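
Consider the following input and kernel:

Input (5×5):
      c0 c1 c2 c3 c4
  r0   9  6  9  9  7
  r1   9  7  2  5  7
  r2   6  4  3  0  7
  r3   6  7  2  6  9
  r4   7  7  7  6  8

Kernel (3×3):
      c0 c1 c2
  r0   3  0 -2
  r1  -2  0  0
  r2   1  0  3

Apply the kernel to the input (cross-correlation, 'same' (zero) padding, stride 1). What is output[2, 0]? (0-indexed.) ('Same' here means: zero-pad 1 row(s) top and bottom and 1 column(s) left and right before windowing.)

The receptive field on the zero-padded input at this output position is [0 9 7 / 0 6 4 / 0 6 7]. Elementwise product with the kernel and sum: 0·3 + 7·-2 + 0·-2 + 0·1 + 7·3.

7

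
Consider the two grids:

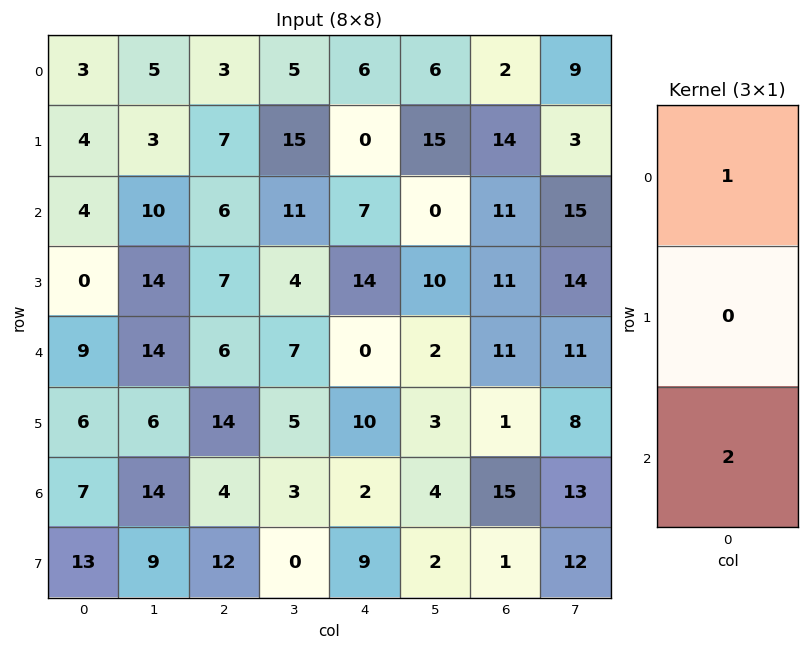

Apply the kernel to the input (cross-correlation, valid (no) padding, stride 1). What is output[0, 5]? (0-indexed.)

6

The receptive field on the input at this output position is [6 / 15 / 0]. Elementwise product with the kernel and sum: 6·1 + 0·2.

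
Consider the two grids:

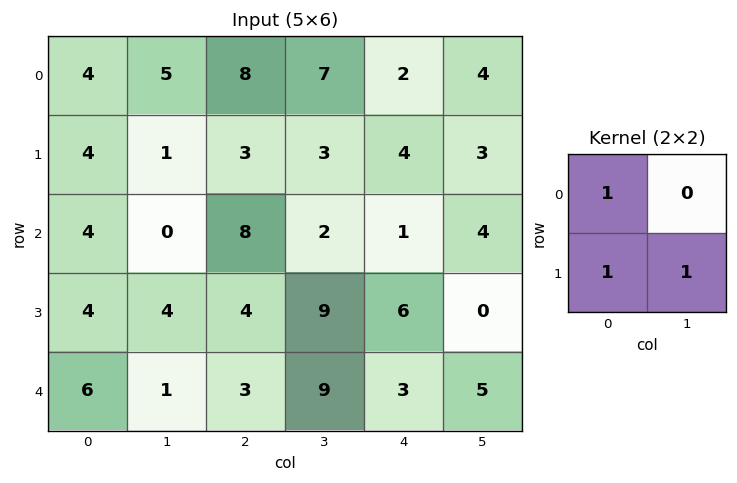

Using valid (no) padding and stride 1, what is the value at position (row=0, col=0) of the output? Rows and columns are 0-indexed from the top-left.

9

The receptive field on the input at this output position is [4 5 / 4 1]. Elementwise product with the kernel and sum: 4·1 + 4·1 + 1·1.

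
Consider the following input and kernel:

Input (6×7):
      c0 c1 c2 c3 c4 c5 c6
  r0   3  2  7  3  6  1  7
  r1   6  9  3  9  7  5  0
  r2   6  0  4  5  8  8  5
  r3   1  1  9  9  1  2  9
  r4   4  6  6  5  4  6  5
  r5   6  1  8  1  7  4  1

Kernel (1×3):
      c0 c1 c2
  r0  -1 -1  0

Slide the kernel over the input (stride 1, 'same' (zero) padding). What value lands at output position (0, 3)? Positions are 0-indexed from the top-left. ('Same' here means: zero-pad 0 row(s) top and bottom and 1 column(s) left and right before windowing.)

-10

The receptive field on the zero-padded input at this output position is [7 3 6]. Elementwise product with the kernel and sum: 7·-1 + 3·-1.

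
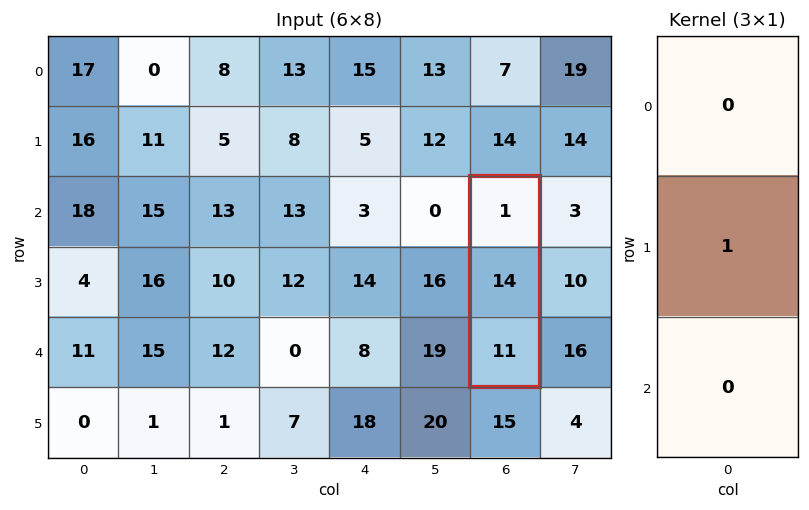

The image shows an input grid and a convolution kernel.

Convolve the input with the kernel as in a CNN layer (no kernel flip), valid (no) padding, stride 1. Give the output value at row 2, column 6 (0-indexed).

14

The receptive field on the input at this output position is [1 / 14 / 11]. Elementwise product with the kernel and sum: 14·1.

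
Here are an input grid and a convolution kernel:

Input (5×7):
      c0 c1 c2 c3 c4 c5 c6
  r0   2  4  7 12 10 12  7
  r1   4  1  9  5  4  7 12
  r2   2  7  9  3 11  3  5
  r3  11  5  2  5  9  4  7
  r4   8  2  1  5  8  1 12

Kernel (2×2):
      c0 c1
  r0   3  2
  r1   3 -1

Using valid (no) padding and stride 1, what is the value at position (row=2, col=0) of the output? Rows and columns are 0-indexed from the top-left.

The receptive field on the input at this output position is [2 7 / 11 5]. Elementwise product with the kernel and sum: 2·3 + 7·2 + 11·3 + 5·-1.

48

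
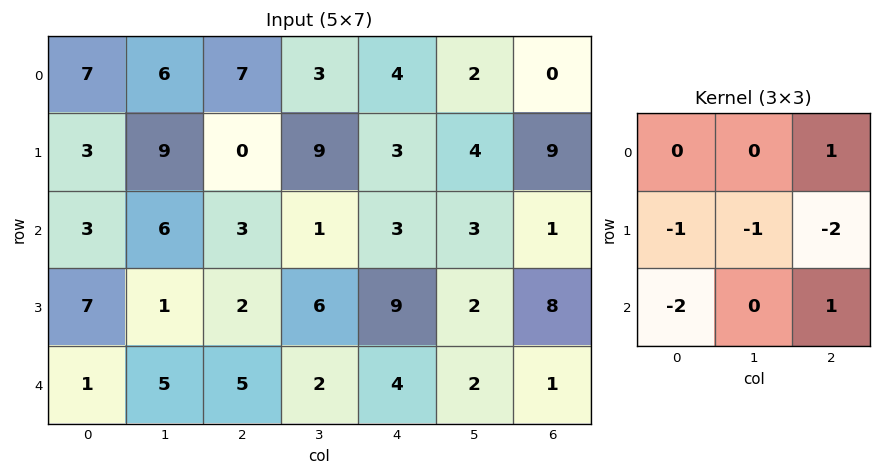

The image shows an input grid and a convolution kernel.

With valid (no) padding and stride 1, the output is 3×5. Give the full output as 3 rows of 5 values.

Output[0,0]: The receptive field on the input at this output position is [7 6 7 / 3 9 0 / 3 6 3]. Elementwise product with the kernel and sum: 7·1 + 3·-1 + 9·-1 + 0·-2 + 3·-2 + 3·1.
Output[0,1]: The receptive field on the input at this output position is [6 7 3 / 9 0 9 / 6 3 1]. Elementwise product with the kernel and sum: 3·1 + 9·-1 + 0·-1 + 9·-2 + 6·-2 + 1·1.

-8 -35 -14 -17 -30
-27 2 -2 -16 -9
-6 -22 -29 -18 -33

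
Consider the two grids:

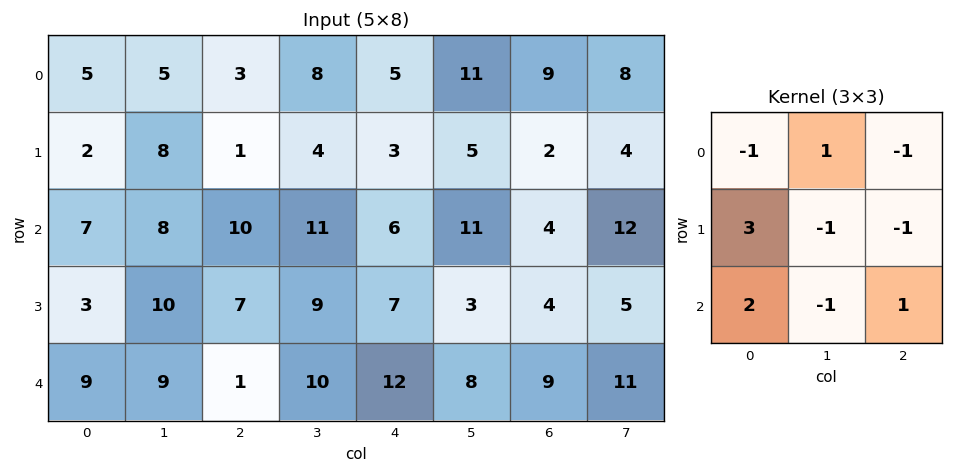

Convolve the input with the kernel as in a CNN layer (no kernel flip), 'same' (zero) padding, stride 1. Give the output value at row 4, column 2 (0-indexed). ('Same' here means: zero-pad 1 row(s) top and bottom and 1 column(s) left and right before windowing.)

4

The receptive field on the zero-padded input at this output position is [10 7 9 / 9 1 10 / 0 0 0]. Elementwise product with the kernel and sum: 10·-1 + 7·1 + 9·-1 + 9·3 + 1·-1 + 10·-1 + 0·2 + 0·-1 + 0·1.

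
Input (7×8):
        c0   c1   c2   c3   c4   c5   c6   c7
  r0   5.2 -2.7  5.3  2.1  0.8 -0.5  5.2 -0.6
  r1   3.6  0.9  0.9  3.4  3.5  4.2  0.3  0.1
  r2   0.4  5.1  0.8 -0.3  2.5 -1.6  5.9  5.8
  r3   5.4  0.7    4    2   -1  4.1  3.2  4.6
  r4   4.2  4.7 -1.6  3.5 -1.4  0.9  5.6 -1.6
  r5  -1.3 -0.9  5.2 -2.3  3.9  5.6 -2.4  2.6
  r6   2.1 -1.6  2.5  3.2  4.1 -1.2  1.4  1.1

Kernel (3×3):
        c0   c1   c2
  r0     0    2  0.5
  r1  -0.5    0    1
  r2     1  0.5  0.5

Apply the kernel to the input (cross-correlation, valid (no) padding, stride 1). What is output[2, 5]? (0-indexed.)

The receptive field on the input at this output position is [-1.6 5.9 5.8 / 4.1 3.2 4.6 / 0.9 5.6 -1.6]. Elementwise product with the kernel and sum: 5.9·2 + 5.8·0.5 + 4.1·-0.5 + 4.6·1 + 0.9·1 + 5.6·0.5 + -1.6·0.5.

20.15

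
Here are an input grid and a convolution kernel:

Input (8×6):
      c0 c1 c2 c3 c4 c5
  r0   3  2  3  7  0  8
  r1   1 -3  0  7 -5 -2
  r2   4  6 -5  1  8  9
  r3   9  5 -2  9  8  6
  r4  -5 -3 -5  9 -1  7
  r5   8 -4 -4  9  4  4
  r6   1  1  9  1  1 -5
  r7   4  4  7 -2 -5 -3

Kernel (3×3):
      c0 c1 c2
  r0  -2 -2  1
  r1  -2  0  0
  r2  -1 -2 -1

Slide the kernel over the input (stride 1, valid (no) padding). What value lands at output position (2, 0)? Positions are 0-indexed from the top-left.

-27

The receptive field on the input at this output position is [4 6 -5 / 9 5 -2 / -5 -3 -5]. Elementwise product with the kernel and sum: 4·-2 + 6·-2 + -5·1 + 9·-2 + -5·-1 + -3·-2 + -5·-1.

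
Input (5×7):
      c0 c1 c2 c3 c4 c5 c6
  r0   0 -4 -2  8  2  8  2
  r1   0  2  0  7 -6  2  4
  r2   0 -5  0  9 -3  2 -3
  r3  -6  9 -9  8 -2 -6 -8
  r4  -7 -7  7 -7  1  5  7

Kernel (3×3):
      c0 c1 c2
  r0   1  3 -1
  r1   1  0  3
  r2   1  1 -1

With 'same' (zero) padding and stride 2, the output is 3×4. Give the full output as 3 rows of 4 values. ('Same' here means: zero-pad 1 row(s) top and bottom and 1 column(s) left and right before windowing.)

-14 15 31 14
-32 9 14 2
-48 -54 16 -25

Output[0,0]: The receptive field on the zero-padded input at this output position is [0 0 0 / 0 0 -4 / 0 0 2]. Elementwise product with the kernel and sum: 0·1 + 0·3 + 0·-1 + 0·1 + -4·3 + 0·1 + 0·1 + 2·-1.
Output[0,1]: The receptive field on the zero-padded input at this output position is [0 0 0 / -4 -2 8 / 2 0 7]. Elementwise product with the kernel and sum: 0·1 + 0·3 + 0·-1 + -4·1 + 8·3 + 2·1 + 0·1 + 7·-1.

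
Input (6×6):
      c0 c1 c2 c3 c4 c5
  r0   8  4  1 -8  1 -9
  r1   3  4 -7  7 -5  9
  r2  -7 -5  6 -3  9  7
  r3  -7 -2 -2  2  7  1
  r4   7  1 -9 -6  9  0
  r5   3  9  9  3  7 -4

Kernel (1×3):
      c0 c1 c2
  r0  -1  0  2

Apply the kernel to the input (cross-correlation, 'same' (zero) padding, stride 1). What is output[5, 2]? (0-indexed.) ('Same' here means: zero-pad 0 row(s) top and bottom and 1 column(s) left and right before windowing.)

The receptive field on the zero-padded input at this output position is [9 9 3]. Elementwise product with the kernel and sum: 9·-1 + 3·2.

-3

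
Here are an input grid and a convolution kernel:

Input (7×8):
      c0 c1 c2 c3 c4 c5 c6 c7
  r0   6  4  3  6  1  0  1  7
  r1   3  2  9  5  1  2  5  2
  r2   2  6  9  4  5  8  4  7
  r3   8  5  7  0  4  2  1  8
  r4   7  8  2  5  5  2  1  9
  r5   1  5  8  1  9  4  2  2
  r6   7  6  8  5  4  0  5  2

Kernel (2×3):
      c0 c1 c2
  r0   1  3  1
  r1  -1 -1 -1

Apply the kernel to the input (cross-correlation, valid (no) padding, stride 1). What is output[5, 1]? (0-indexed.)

The receptive field on the input at this output position is [5 8 1 / 6 8 5]. Elementwise product with the kernel and sum: 5·1 + 8·3 + 1·1 + 6·-1 + 8·-1 + 5·-1.

11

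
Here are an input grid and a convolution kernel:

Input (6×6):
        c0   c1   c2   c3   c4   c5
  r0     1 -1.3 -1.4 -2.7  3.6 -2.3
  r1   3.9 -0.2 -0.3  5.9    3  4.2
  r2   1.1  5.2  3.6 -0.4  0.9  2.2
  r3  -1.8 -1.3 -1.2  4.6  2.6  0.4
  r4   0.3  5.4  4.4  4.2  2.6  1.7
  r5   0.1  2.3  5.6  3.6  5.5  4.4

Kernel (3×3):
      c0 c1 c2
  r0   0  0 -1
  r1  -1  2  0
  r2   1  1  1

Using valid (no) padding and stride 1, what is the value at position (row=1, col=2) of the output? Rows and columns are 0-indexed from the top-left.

-1.4

The receptive field on the input at this output position is [-0.3 5.9 3 / 3.6 -0.4 0.9 / -1.2 4.6 2.6]. Elementwise product with the kernel and sum: 3·-1 + 3.6·-1 + -0.4·2 + -1.2·1 + 4.6·1 + 2.6·1.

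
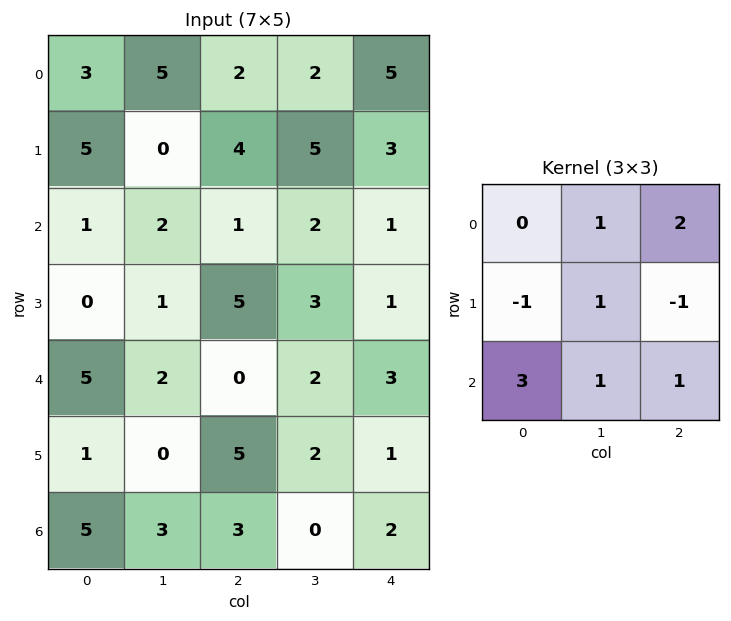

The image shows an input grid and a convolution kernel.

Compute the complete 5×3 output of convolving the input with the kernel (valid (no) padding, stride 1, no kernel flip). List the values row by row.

Output[0,0]: The receptive field on the input at this output position is [3 5 2 / 5 0 4 / 1 2 1]. Elementwise product with the kernel and sum: 5·1 + 2·2 + 5·-1 + 0·1 + 4·-1 + 1·3 + 2·1 + 1·1.

6 14 16
14 22 30
17 14 6
16 14 22
17 19 15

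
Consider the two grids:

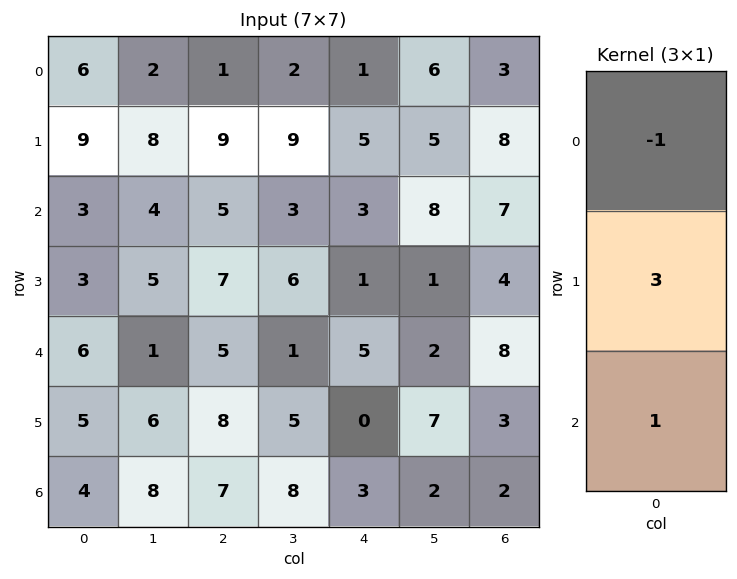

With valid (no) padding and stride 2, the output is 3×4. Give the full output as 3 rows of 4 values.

Output[0,0]: The receptive field on the input at this output position is [6 / 9 / 3]. Elementwise product with the kernel and sum: 6·-1 + 9·3 + 3·1.
Output[0,1]: The receptive field on the input at this output position is [1 / 9 / 5]. Elementwise product with the kernel and sum: 1·-1 + 9·3 + 5·1.

24 31 17 28
12 21 5 13
13 26 -2 3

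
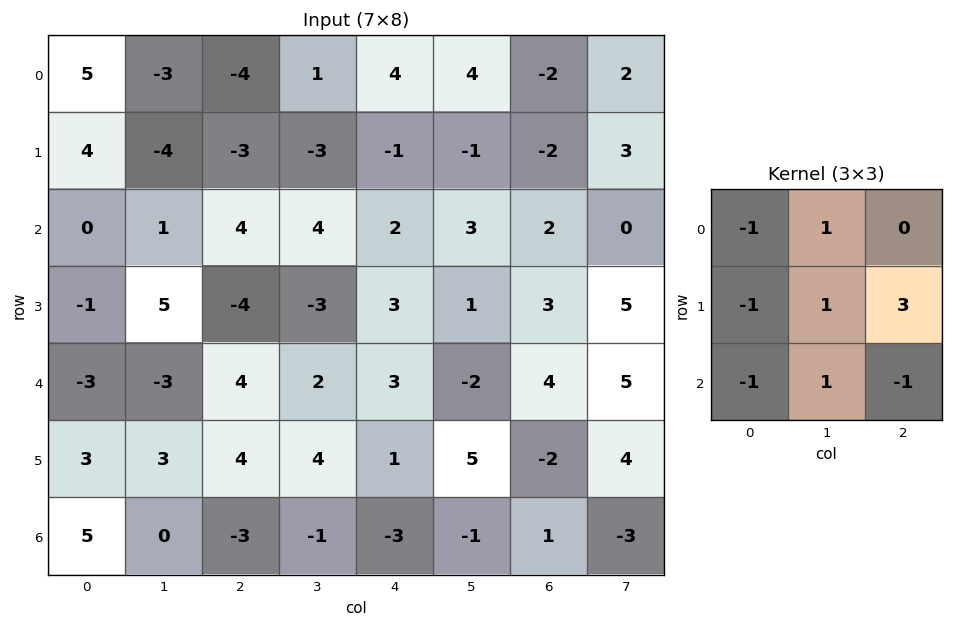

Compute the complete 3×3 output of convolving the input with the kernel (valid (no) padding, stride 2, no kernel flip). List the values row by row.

Output[0,0]: The receptive field on the input at this output position is [5 -3 -4 / 4 -4 -3 / 0 1 4]. Elementwise product with the kernel and sum: 5·-1 + -3·1 + 4·-1 + -4·1 + -3·3 + 0·-1 + 1·1 + 4·-1.
Output[0,1]: The receptive field on the input at this output position is [-4 1 4 / -3 -3 -1 / 4 4 2]. Elementwise product with the kernel and sum: -4·-1 + 1·1 + -3·-1 + -3·1 + -1·3 + 4·-1 + 4·1 + 2·-1.

-28 0 -7
-9 5 -1
10 6 -6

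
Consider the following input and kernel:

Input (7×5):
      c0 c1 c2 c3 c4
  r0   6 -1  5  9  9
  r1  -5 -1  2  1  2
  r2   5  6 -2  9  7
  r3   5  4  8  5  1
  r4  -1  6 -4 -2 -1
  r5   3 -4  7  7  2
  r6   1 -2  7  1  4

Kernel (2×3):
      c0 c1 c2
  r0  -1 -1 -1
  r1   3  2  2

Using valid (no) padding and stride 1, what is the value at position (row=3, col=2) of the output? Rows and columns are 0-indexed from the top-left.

The receptive field on the input at this output position is [8 5 1 / -4 -2 -1]. Elementwise product with the kernel and sum: 8·-1 + 5·-1 + 1·-1 + -4·3 + -2·2 + -1·2.

-32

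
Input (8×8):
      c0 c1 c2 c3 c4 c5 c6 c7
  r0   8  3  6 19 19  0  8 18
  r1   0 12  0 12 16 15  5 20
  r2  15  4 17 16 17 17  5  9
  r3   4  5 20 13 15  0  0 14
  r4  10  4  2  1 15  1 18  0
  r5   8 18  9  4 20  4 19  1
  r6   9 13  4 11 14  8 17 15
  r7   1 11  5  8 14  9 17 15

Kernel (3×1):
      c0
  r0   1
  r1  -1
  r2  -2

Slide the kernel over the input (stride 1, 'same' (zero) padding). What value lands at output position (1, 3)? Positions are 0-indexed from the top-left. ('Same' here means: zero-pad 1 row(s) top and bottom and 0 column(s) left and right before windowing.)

The receptive field on the zero-padded input at this output position is [19 / 12 / 16]. Elementwise product with the kernel and sum: 19·1 + 12·-1 + 16·-2.

-25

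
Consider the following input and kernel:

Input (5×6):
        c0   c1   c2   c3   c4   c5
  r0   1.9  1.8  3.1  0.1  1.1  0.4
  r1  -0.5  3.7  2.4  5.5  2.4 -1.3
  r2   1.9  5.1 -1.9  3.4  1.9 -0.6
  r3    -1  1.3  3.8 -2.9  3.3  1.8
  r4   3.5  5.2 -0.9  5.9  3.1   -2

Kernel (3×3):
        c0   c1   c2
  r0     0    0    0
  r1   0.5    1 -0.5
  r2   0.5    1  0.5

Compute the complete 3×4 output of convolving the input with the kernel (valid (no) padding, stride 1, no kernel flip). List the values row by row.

7.35 3.85 8.9 9.1
9.7 1.95 2.15 6.65
5.4 10.55 4.35 6

Output[0,0]: The receptive field on the input at this output position is [1.9 1.8 3.1 / -0.5 3.7 2.4 / 1.9 5.1 -1.9]. Elementwise product with the kernel and sum: -0.5·0.5 + 3.7·1 + 2.4·-0.5 + 1.9·0.5 + 5.1·1 + -1.9·0.5.
Output[0,1]: The receptive field on the input at this output position is [1.8 3.1 0.1 / 3.7 2.4 5.5 / 5.1 -1.9 3.4]. Elementwise product with the kernel and sum: 3.7·0.5 + 2.4·1 + 5.5·-0.5 + 5.1·0.5 + -1.9·1 + 3.4·0.5.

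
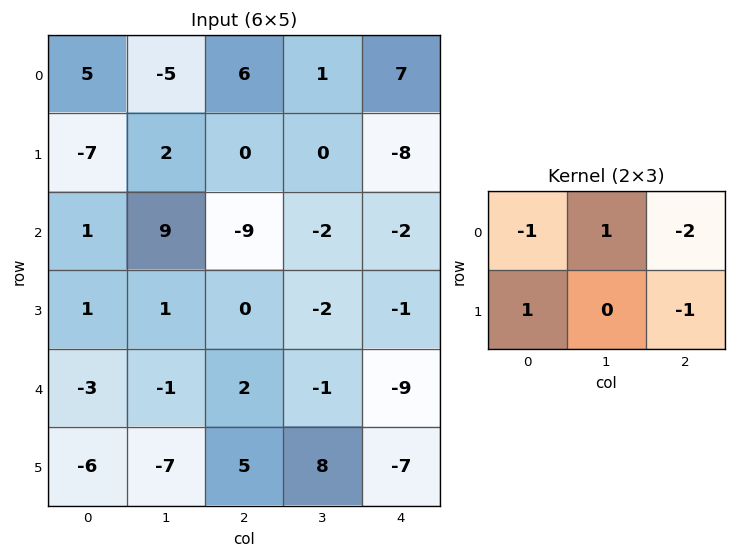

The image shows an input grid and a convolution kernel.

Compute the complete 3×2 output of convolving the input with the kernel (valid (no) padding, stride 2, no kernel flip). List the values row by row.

-29 -11
27 12
-13 27

Output[0,0]: The receptive field on the input at this output position is [5 -5 6 / -7 2 0]. Elementwise product with the kernel and sum: 5·-1 + -5·1 + 6·-2 + -7·1 + 0·-1.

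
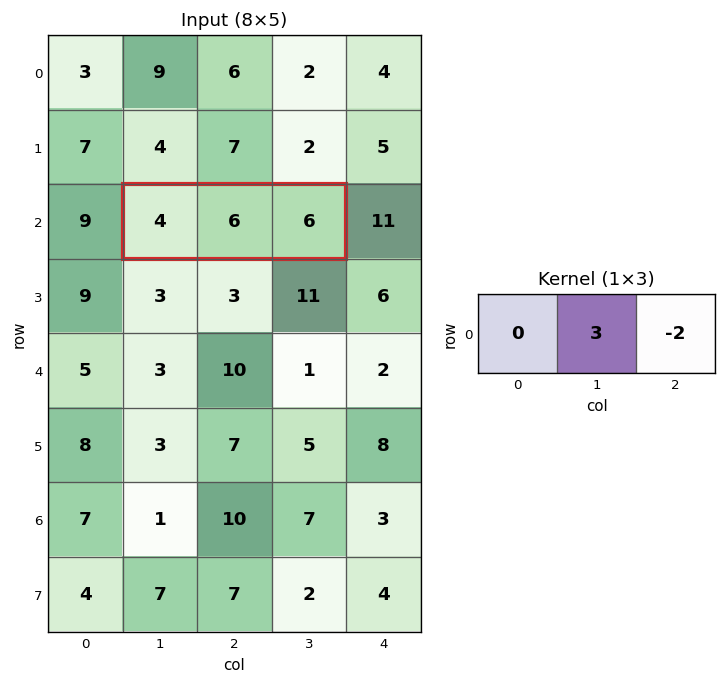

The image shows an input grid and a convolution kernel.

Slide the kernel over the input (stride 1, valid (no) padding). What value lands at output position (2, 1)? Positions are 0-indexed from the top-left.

The receptive field on the input at this output position is [4 6 6]. Elementwise product with the kernel and sum: 6·3 + 6·-2.

6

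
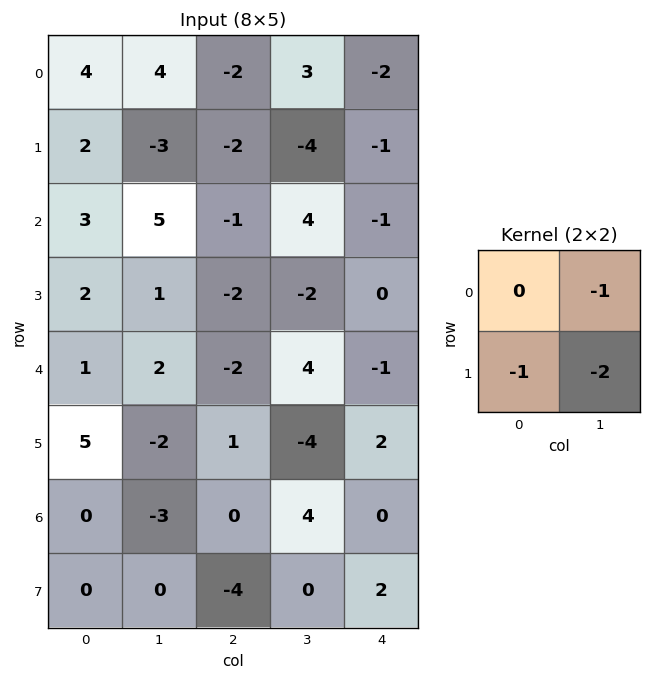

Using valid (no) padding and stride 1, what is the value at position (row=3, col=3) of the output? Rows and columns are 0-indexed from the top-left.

The receptive field on the input at this output position is [-2 0 / 4 -1]. Elementwise product with the kernel and sum: 0·-1 + 4·-1 + -1·-2.

-2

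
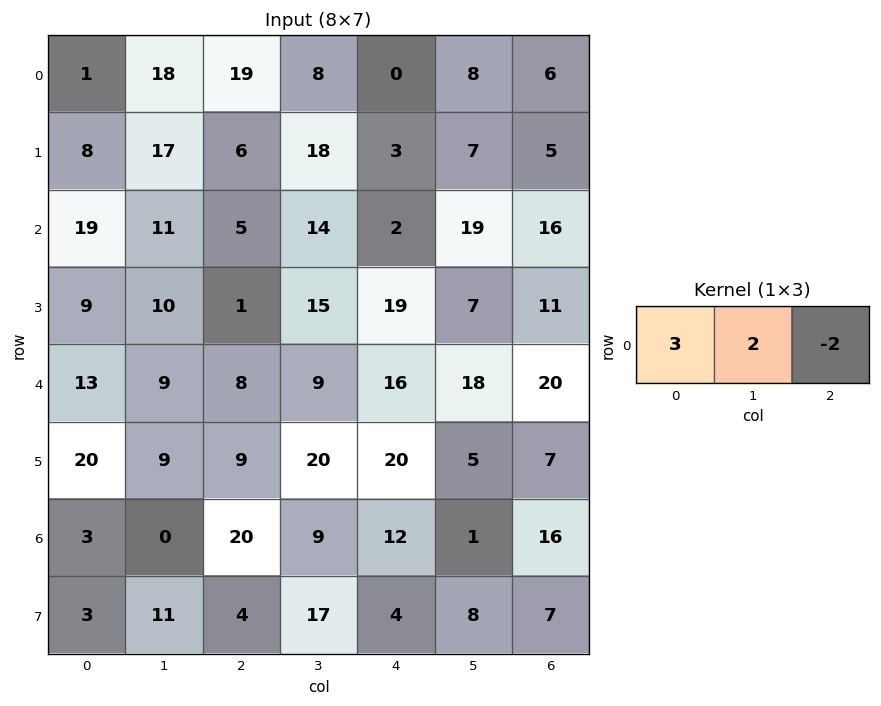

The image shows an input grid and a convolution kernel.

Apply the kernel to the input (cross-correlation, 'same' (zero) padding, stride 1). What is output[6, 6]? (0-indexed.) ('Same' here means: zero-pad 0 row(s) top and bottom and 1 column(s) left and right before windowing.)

The receptive field on the zero-padded input at this output position is [1 16 0]. Elementwise product with the kernel and sum: 1·3 + 16·2 + 0·-2.

35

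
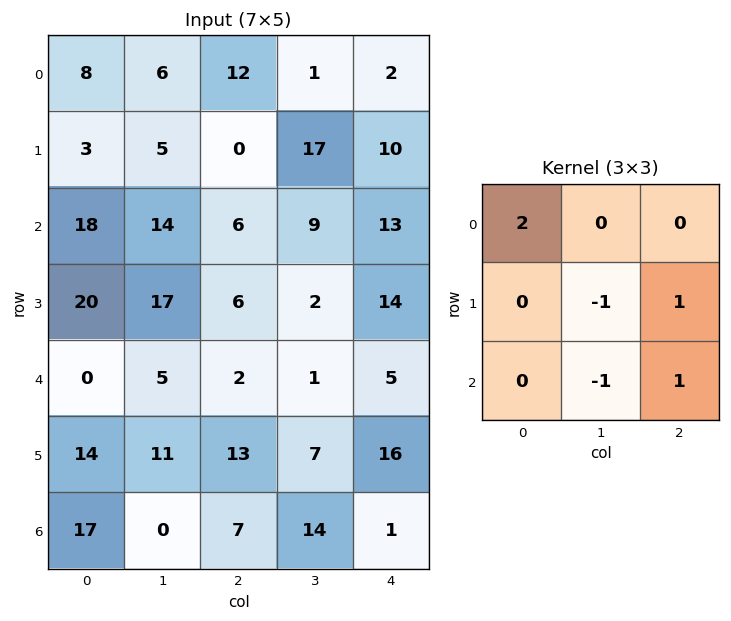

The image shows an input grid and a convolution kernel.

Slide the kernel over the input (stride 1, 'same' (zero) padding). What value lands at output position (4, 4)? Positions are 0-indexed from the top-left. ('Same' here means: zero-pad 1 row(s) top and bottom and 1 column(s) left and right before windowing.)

-17

The receptive field on the zero-padded input at this output position is [2 14 0 / 1 5 0 / 7 16 0]. Elementwise product with the kernel and sum: 2·2 + 5·-1 + 0·1 + 16·-1 + 0·1.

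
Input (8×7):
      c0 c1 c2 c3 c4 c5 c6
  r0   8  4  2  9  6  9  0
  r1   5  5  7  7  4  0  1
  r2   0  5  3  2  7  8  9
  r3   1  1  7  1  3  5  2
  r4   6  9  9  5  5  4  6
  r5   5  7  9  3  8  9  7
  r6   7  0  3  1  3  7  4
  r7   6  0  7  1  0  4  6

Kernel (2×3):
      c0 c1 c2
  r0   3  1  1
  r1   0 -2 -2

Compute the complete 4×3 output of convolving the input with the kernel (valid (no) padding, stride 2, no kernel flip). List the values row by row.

Output[0,0]: The receptive field on the input at this output position is [8 4 2 / 5 5 7]. Elementwise product with the kernel and sum: 8·3 + 4·1 + 2·1 + 5·-2 + 7·-2.

6 -1 25
-8 10 24
4 15 -7
10 11 0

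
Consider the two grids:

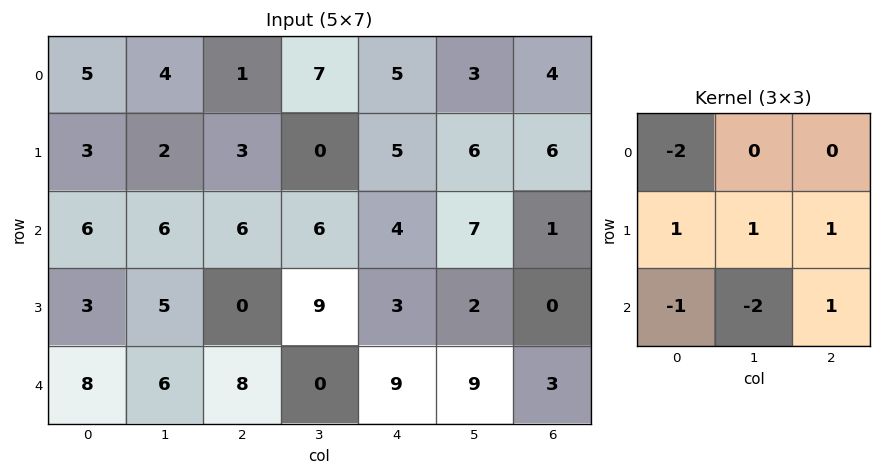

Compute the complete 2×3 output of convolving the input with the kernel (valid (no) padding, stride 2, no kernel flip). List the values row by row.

-14 -8 -10
-16 1 -27

Output[0,0]: The receptive field on the input at this output position is [5 4 1 / 3 2 3 / 6 6 6]. Elementwise product with the kernel and sum: 5·-2 + 3·1 + 2·1 + 3·1 + 6·-1 + 6·-2 + 6·1.
Output[0,1]: The receptive field on the input at this output position is [1 7 5 / 3 0 5 / 6 6 4]. Elementwise product with the kernel and sum: 1·-2 + 3·1 + 0·1 + 5·1 + 6·-1 + 6·-2 + 4·1.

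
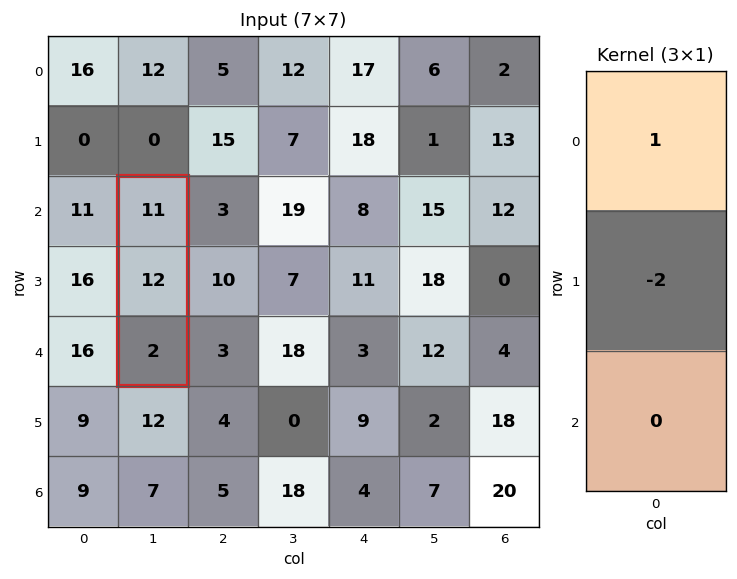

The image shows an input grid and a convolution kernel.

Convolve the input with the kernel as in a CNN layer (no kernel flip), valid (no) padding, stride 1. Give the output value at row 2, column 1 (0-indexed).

The receptive field on the input at this output position is [11 / 12 / 2]. Elementwise product with the kernel and sum: 11·1 + 12·-2.

-13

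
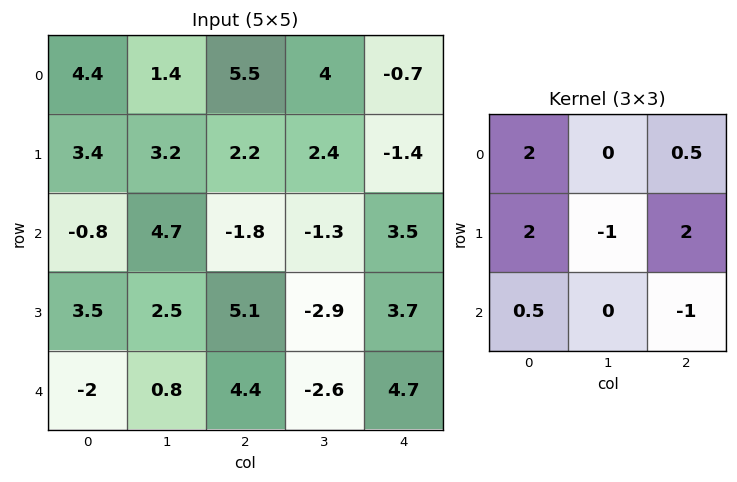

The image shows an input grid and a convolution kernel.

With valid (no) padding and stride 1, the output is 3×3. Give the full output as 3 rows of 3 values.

Output[0,0]: The receptive field on the input at this output position is [4.4 1.4 5.5 / 3.4 3.2 2.2 / -0.8 4.7 -1.8]. Elementwise product with the kernel and sum: 4.4·2 + 5.5·0.5 + 3.4·2 + 3.2·-1 + 2.2·2 + -0.8·0.5 + -1.8·-1.
Output[0,1]: The receptive field on the input at this output position is [1.4 5.5 4 / 3.2 2.2 2.4 / 4.7 -1.8 -1.3]. Elementwise product with the kernel and sum: 1.4·2 + 4·0.5 + 3.2·2 + 2.2·-1 + 2.4·2 + 4.7·0.5 + -1.3·-1.

20.95 17.45 5.45
-5.35 20.35 7.25
6.8 5.85 16.15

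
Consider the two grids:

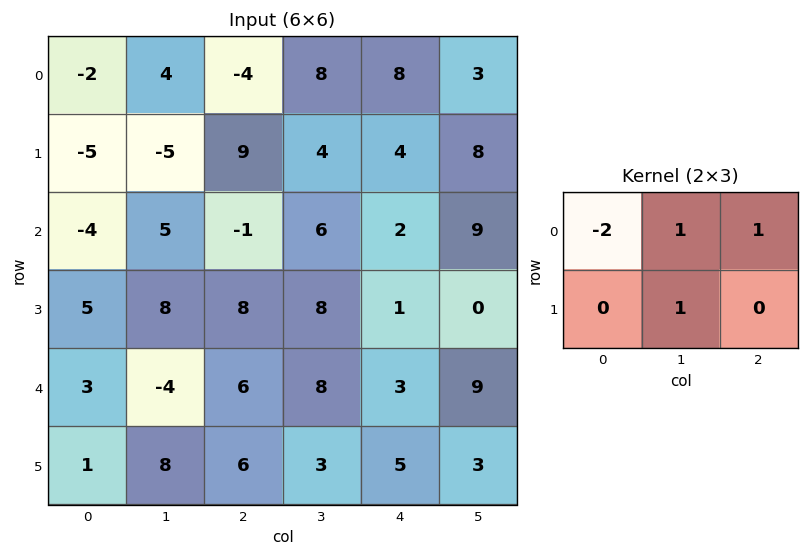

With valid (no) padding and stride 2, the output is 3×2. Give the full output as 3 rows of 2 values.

-1 28
20 18
4 2

Output[0,0]: The receptive field on the input at this output position is [-2 4 -4 / -5 -5 9]. Elementwise product with the kernel and sum: -2·-2 + 4·1 + -4·1 + -5·1.
Output[0,1]: The receptive field on the input at this output position is [-4 8 8 / 9 4 4]. Elementwise product with the kernel and sum: -4·-2 + 8·1 + 8·1 + 4·1.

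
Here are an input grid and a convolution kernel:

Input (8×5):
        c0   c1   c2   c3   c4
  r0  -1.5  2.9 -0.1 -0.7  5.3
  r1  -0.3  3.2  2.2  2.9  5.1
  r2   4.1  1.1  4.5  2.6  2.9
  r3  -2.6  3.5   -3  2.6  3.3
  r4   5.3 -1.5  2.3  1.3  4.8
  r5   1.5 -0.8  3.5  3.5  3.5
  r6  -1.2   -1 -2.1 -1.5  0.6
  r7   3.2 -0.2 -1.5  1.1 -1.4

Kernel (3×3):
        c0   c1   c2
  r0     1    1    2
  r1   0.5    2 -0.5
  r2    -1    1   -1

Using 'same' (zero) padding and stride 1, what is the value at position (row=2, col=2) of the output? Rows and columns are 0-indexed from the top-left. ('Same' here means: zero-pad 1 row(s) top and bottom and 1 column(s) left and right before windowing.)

10.35

The receptive field on the zero-padded input at this output position is [3.2 2.2 2.9 / 1.1 4.5 2.6 / 3.5 -3 2.6]. Elementwise product with the kernel and sum: 3.2·1 + 2.2·1 + 2.9·2 + 1.1·0.5 + 4.5·2 + 2.6·-0.5 + 3.5·-1 + -3·1 + 2.6·-1.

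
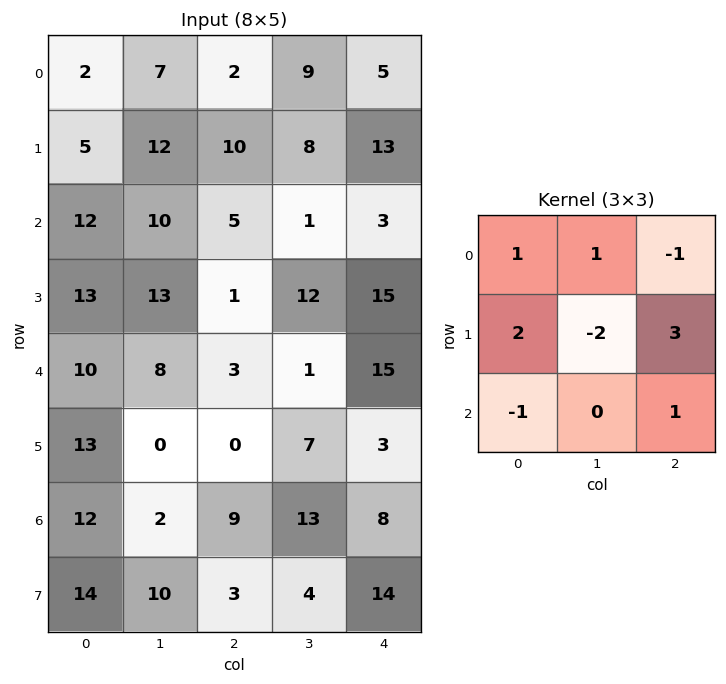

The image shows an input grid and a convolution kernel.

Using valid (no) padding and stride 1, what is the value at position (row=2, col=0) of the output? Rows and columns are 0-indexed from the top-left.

The receptive field on the input at this output position is [12 10 5 / 13 13 1 / 10 8 3]. Elementwise product with the kernel and sum: 12·1 + 10·1 + 5·-1 + 13·2 + 13·-2 + 1·3 + 10·-1 + 3·1.

13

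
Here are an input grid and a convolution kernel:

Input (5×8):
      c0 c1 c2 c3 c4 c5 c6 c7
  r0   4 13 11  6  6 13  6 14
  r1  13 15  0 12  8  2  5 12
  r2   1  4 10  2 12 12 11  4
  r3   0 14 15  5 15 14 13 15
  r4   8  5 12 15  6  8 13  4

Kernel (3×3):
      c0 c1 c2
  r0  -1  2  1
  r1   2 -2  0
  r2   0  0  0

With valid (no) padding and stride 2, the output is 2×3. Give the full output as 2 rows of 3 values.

Output[0,0]: The receptive field on the input at this output position is [4 13 11 / 13 15 0 / 1 4 10]. Elementwise product with the kernel and sum: 4·-1 + 13·2 + 11·1 + 13·2 + 15·-2.

29 -17 38
-11 26 25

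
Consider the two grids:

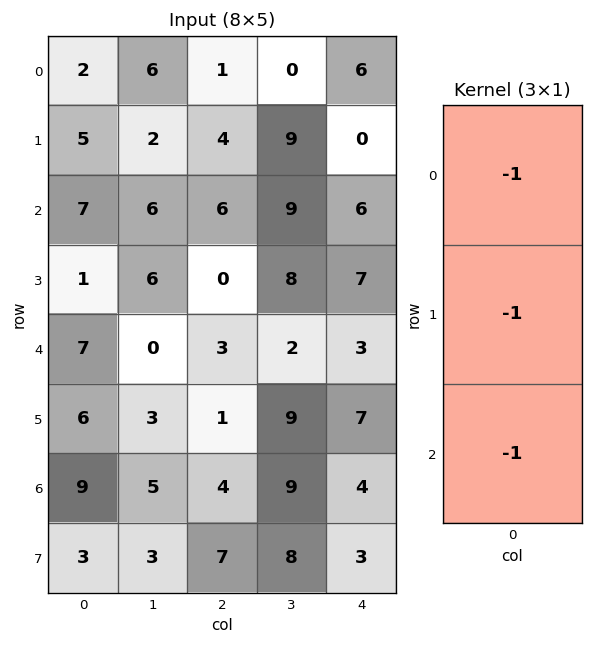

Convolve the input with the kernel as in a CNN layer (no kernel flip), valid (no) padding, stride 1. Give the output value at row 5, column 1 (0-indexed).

The receptive field on the input at this output position is [3 / 5 / 3]. Elementwise product with the kernel and sum: 3·-1 + 5·-1 + 3·-1.

-11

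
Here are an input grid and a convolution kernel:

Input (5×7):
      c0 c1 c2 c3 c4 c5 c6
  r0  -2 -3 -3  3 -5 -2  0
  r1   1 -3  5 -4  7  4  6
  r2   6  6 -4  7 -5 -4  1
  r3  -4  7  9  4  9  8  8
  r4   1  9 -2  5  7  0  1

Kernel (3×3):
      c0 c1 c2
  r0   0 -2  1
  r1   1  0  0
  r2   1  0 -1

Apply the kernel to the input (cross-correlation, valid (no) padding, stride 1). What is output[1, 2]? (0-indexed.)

The receptive field on the input at this output position is [5 -4 7 / -4 7 -5 / 9 4 9]. Elementwise product with the kernel and sum: -4·-2 + 7·1 + -4·1 + 9·1 + 9·-1.

11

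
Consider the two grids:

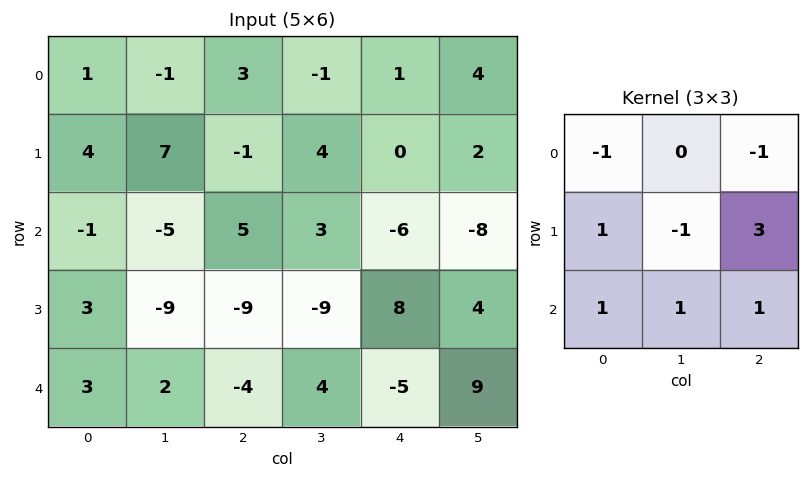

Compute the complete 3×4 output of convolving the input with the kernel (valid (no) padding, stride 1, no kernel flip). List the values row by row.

-11 25 -7 -4
1 -39 -25 -18
-18 -23 20 8

Output[0,0]: The receptive field on the input at this output position is [1 -1 3 / 4 7 -1 / -1 -5 5]. Elementwise product with the kernel and sum: 1·-1 + 3·-1 + 4·1 + 7·-1 + -1·3 + -1·1 + -5·1 + 5·1.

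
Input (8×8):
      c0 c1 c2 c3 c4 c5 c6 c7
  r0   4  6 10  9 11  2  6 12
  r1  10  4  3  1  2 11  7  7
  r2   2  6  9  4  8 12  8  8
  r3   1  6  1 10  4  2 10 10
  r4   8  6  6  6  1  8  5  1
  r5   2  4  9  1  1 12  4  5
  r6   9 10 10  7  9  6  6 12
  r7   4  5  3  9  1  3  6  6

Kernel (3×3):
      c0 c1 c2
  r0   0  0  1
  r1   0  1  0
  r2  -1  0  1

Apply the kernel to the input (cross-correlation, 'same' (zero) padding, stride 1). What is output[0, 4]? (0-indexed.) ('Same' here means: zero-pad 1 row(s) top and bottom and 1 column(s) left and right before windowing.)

21

The receptive field on the zero-padded input at this output position is [0 0 0 / 9 11 2 / 1 2 11]. Elementwise product with the kernel and sum: 0·1 + 11·1 + 1·-1 + 11·1.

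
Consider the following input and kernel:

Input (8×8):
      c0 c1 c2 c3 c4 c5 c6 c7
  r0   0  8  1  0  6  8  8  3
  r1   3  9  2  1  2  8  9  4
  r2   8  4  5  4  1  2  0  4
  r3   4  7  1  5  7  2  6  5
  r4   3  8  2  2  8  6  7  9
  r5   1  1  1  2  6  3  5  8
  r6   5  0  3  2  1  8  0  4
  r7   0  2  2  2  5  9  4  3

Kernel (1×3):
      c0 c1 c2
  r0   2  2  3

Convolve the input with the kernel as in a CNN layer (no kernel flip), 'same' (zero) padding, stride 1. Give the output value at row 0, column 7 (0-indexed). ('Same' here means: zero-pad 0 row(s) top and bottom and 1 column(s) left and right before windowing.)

The receptive field on the zero-padded input at this output position is [8 3 0]. Elementwise product with the kernel and sum: 8·2 + 3·2 + 0·3.

22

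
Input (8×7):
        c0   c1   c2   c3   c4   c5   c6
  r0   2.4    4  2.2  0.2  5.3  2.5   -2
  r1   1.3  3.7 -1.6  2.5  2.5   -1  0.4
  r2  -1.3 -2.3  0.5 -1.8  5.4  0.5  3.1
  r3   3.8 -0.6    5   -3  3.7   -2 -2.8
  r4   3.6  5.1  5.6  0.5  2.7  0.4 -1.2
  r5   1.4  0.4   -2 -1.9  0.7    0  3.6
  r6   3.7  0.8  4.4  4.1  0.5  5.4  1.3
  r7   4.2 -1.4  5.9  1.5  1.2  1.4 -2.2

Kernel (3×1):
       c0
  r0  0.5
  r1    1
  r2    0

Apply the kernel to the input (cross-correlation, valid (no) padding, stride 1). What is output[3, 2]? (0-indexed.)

8.1

The receptive field on the input at this output position is [5 / 5.6 / -2]. Elementwise product with the kernel and sum: 5·0.5 + 5.6·1.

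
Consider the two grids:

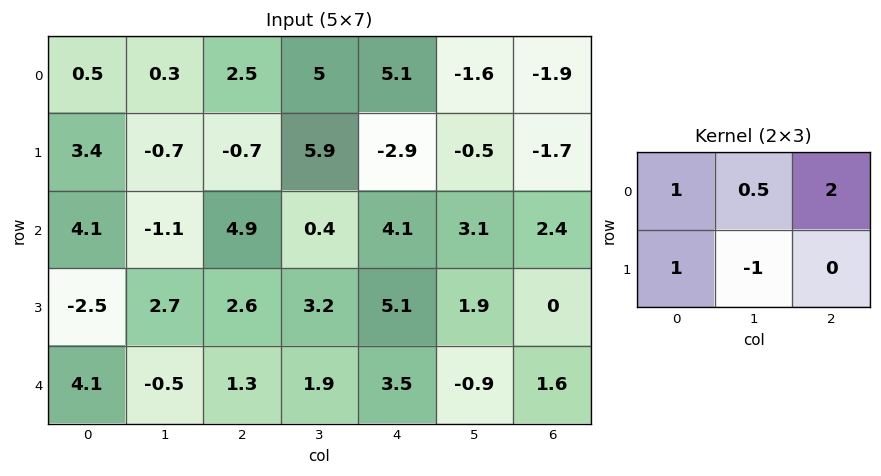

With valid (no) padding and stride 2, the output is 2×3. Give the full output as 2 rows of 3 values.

Output[0,0]: The receptive field on the input at this output position is [0.5 0.3 2.5 / 3.4 -0.7 -0.7]. Elementwise product with the kernel and sum: 0.5·1 + 0.3·0.5 + 2.5·2 + 3.4·1 + -0.7·-1.
Output[0,1]: The receptive field on the input at this output position is [2.5 5 5.1 / -0.7 5.9 -2.9]. Elementwise product with the kernel and sum: 2.5·1 + 5·0.5 + 5.1·2 + -0.7·1 + 5.9·-1.

9.75 8.6 -1.9
8.15 12.7 13.65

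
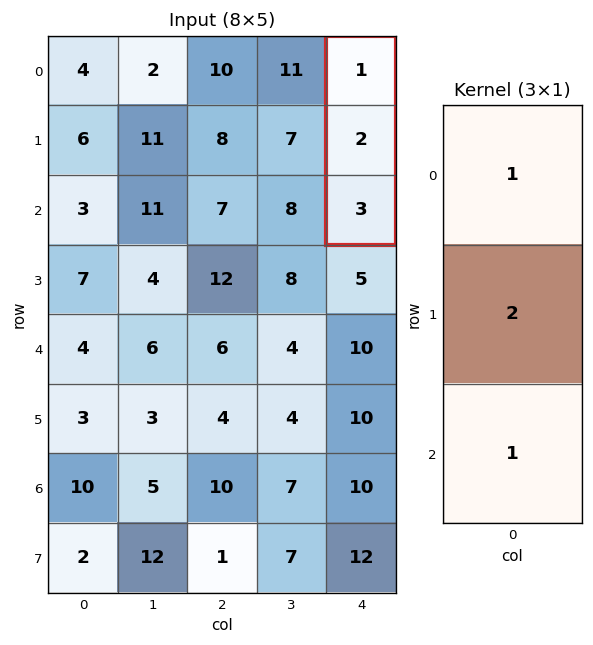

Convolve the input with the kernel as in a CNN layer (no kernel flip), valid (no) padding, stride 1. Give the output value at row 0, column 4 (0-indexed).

8

The receptive field on the input at this output position is [1 / 2 / 3]. Elementwise product with the kernel and sum: 1·1 + 2·2 + 3·1.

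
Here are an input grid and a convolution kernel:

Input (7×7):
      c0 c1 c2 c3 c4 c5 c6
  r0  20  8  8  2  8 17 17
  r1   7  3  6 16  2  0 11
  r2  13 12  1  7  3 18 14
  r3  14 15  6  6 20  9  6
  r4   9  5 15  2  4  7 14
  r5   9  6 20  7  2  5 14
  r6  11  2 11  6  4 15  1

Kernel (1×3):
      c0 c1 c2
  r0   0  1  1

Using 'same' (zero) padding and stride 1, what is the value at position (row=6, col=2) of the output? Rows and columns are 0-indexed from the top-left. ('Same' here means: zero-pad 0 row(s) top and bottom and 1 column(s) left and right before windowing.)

The receptive field on the zero-padded input at this output position is [2 11 6]. Elementwise product with the kernel and sum: 11·1 + 6·1.

17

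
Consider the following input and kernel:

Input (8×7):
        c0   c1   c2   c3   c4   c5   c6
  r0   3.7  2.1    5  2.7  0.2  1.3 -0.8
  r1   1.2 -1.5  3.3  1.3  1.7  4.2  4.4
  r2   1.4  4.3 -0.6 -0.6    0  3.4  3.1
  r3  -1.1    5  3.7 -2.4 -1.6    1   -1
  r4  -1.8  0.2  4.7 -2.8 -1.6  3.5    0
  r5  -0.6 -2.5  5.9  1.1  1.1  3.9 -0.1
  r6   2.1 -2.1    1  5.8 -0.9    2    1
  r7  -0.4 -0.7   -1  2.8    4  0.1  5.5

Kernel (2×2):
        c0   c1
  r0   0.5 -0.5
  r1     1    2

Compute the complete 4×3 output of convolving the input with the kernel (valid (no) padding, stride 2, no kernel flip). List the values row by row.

Output[0,0]: The receptive field on the input at this output position is [3.7 2.1 / 1.2 -1.5]. Elementwise product with the kernel and sum: 3.7·0.5 + 2.1·-0.5 + 1.2·1 + -1.5·2.
Output[0,1]: The receptive field on the input at this output position is [5 2.7 / 3.3 1.3]. Elementwise product with the kernel and sum: 5·0.5 + 2.7·-0.5 + 3.3·1 + 1.3·2.

-1 7.05 9.55
7.45 -1.1 -1.3
-6.6 11.85 6.35
0.3 2.2 2.75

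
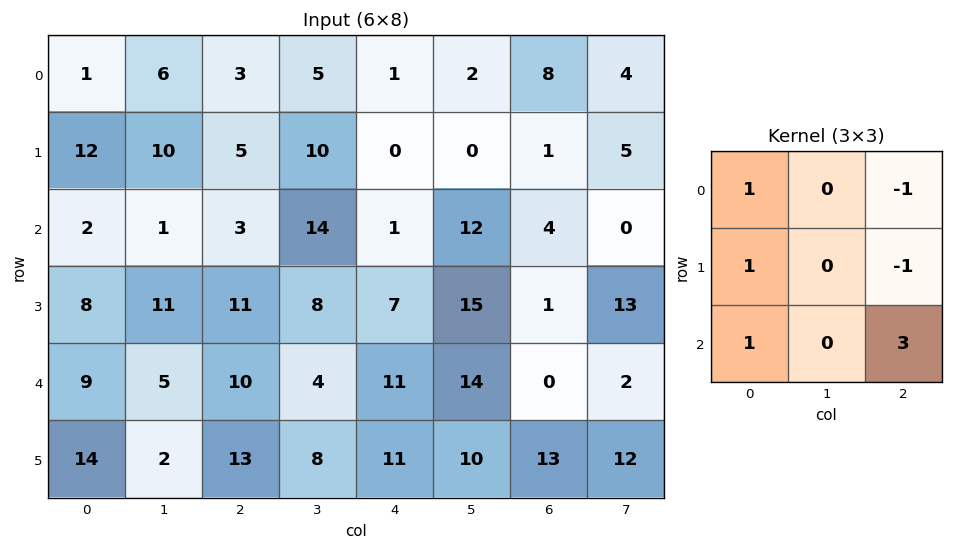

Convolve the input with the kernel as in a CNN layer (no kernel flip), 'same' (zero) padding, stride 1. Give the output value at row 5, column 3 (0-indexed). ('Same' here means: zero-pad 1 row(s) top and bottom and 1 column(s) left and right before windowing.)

The receptive field on the zero-padded input at this output position is [10 4 11 / 13 8 11 / 0 0 0]. Elementwise product with the kernel and sum: 10·1 + 11·-1 + 13·1 + 11·-1 + 0·1 + 0·3.

1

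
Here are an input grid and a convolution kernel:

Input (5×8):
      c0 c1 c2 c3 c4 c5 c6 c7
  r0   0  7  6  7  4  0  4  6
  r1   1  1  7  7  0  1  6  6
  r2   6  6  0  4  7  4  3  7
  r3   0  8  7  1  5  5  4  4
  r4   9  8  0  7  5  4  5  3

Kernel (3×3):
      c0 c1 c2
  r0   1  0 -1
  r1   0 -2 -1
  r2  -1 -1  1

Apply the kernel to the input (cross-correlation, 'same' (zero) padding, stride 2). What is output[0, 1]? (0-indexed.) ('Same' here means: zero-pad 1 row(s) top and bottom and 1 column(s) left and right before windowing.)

The receptive field on the zero-padded input at this output position is [0 0 0 / 7 6 7 / 1 7 7]. Elementwise product with the kernel and sum: 0·1 + 0·-1 + 6·-2 + 7·-1 + 1·-1 + 7·-1 + 7·1.

-20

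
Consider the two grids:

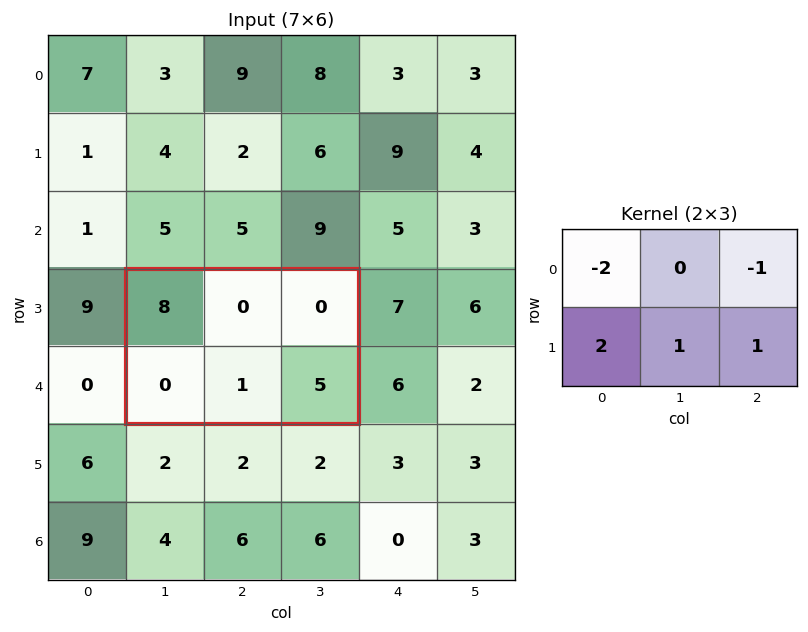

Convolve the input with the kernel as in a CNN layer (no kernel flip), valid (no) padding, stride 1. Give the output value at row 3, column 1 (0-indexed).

The receptive field on the input at this output position is [8 0 0 / 0 1 5]. Elementwise product with the kernel and sum: 8·-2 + 0·-1 + 0·2 + 1·1 + 5·1.

-10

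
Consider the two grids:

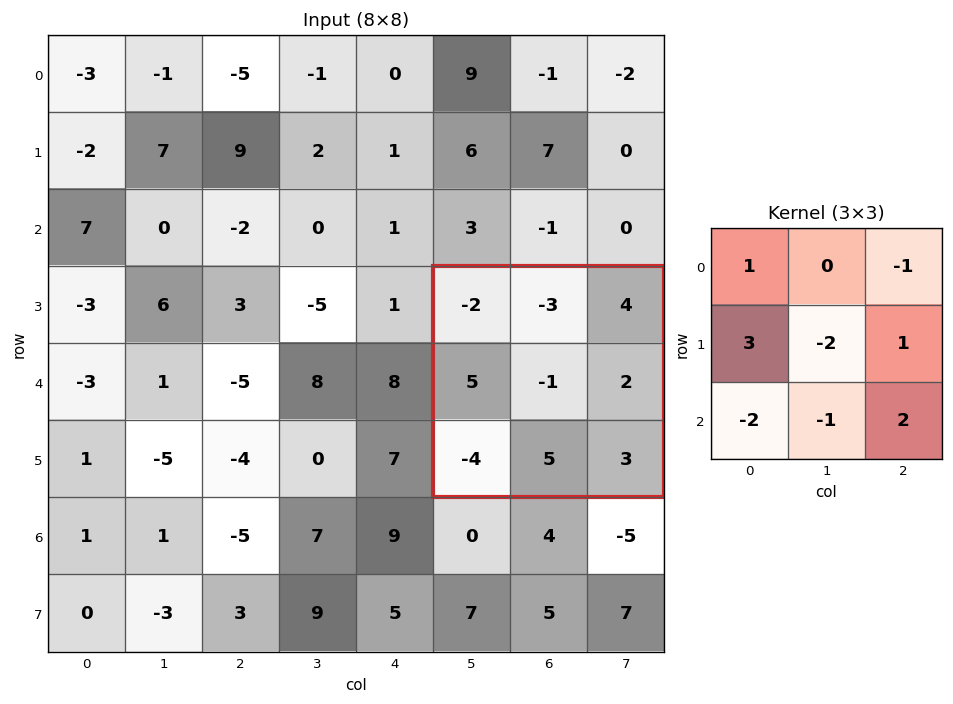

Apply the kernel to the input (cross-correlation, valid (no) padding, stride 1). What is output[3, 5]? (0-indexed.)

22

The receptive field on the input at this output position is [-2 -3 4 / 5 -1 2 / -4 5 3]. Elementwise product with the kernel and sum: -2·1 + 4·-1 + 5·3 + -1·-2 + 2·1 + -4·-2 + 5·-1 + 3·2.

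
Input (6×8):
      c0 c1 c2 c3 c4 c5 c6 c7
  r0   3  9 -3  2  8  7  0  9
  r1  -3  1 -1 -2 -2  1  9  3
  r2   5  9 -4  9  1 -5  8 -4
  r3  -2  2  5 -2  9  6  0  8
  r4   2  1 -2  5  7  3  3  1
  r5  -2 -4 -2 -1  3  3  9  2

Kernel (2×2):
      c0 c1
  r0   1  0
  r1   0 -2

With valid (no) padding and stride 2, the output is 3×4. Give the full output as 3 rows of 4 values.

1 1 6 -6
1 0 -11 -8
10 0 1 -1

Output[0,0]: The receptive field on the input at this output position is [3 9 / -3 1]. Elementwise product with the kernel and sum: 3·1 + 1·-2.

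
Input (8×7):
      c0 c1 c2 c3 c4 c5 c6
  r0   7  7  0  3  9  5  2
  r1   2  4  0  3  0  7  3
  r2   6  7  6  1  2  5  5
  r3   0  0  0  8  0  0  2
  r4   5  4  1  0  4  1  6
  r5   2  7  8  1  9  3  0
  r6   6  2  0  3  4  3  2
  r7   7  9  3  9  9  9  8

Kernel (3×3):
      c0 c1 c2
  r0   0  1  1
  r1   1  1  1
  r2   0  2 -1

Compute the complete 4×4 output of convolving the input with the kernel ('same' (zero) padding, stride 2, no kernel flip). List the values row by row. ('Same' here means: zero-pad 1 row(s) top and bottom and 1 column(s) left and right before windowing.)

14 7 10 13
19 9 15 17
6 28 20 9
22 11 31 21

Output[0,0]: The receptive field on the zero-padded input at this output position is [0 0 0 / 0 7 7 / 0 2 4]. Elementwise product with the kernel and sum: 0·1 + 0·1 + 0·1 + 7·1 + 7·1 + 2·2 + 4·-1.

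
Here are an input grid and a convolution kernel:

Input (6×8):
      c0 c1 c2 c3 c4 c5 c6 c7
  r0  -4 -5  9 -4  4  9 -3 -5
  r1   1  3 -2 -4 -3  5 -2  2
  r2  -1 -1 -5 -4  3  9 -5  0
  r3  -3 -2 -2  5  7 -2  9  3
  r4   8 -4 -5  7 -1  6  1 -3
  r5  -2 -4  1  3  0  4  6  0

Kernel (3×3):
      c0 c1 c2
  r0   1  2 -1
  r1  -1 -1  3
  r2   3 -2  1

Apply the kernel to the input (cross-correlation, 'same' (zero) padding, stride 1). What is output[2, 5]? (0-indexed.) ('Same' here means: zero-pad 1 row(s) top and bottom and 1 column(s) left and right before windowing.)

The receptive field on the zero-padded input at this output position is [-3 5 -2 / 3 9 -5 / 7 -2 9]. Elementwise product with the kernel and sum: -3·1 + 5·2 + -2·-1 + 3·-1 + 9·-1 + -5·3 + 7·3 + -2·-2 + 9·1.

16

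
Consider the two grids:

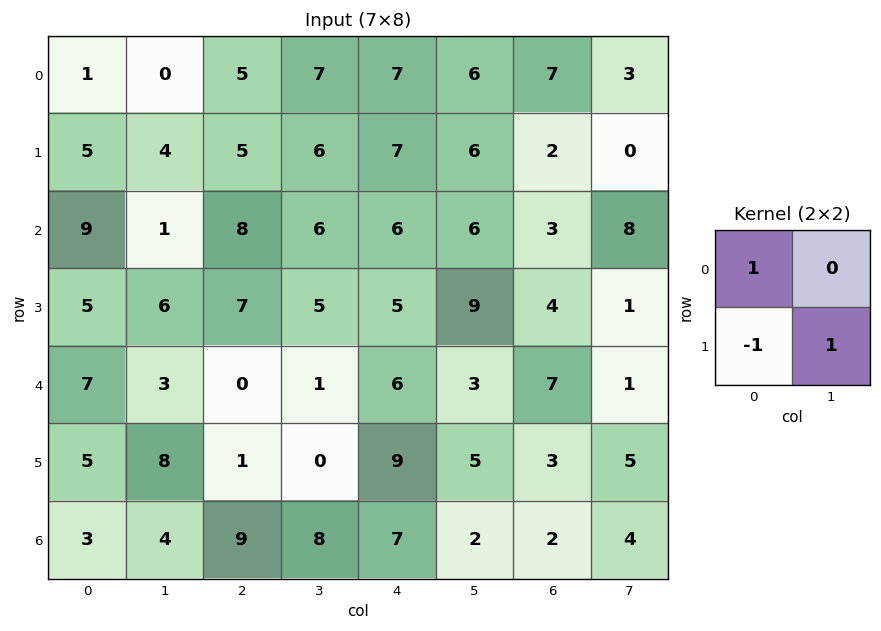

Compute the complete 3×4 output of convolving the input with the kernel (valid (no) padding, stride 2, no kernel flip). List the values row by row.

0 6 6 5
10 6 10 0
10 -1 2 9

Output[0,0]: The receptive field on the input at this output position is [1 0 / 5 4]. Elementwise product with the kernel and sum: 1·1 + 5·-1 + 4·1.
Output[0,1]: The receptive field on the input at this output position is [5 7 / 5 6]. Elementwise product with the kernel and sum: 5·1 + 5·-1 + 6·1.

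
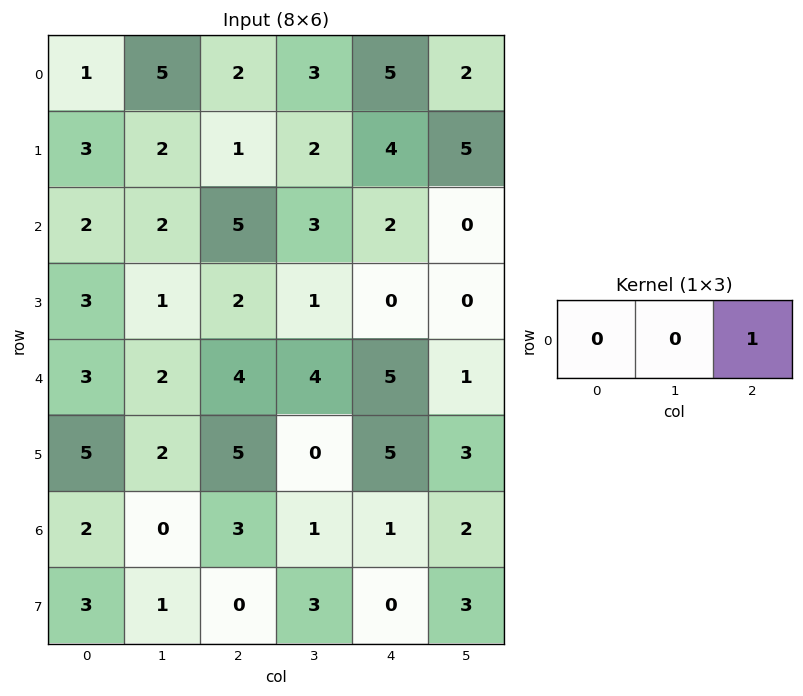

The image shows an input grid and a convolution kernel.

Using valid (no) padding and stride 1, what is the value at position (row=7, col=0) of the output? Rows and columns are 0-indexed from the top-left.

0

The receptive field on the input at this output position is [3 1 0]. Elementwise product with the kernel and sum: 0·1.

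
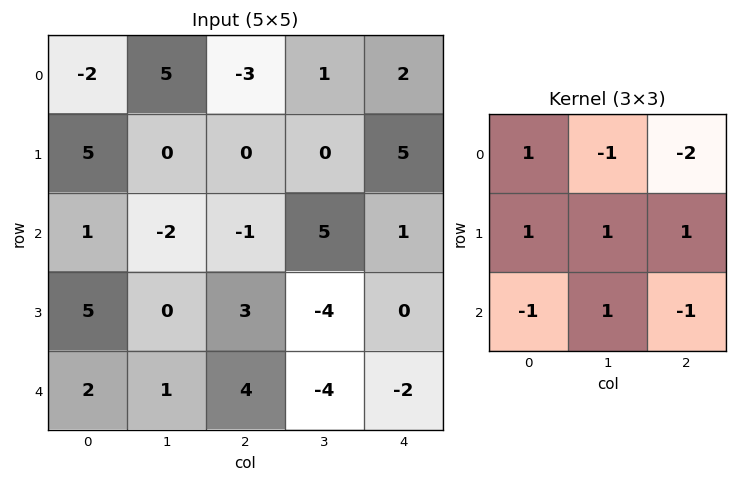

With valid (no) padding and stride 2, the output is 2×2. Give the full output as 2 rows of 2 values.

Output[0,0]: The receptive field on the input at this output position is [-2 5 -3 / 5 0 0 / 1 -2 -1]. Elementwise product with the kernel and sum: -2·1 + 5·-1 + -3·-2 + 5·1 + 0·1 + 0·1 + 1·-1 + -2·1 + -1·-1.
Output[0,1]: The receptive field on the input at this output position is [-3 1 2 / 0 0 5 / -1 5 1]. Elementwise product with the kernel and sum: -3·1 + 1·-1 + 2·-2 + 0·1 + 0·1 + 5·1 + -1·-1 + 5·1 + 1·-1.

2 2
8 -15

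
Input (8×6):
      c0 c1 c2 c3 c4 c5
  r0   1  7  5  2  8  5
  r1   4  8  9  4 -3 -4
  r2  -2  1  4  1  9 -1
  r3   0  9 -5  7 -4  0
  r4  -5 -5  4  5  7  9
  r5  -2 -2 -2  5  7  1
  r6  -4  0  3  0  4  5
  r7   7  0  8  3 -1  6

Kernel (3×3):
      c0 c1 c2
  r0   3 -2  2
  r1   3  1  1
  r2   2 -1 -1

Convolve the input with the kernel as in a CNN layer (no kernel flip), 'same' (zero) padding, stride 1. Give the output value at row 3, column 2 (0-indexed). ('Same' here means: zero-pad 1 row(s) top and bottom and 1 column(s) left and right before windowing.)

7

The receptive field on the zero-padded input at this output position is [1 4 1 / 9 -5 7 / -5 4 5]. Elementwise product with the kernel and sum: 1·3 + 4·-2 + 1·2 + 9·3 + -5·1 + 7·1 + -5·2 + 4·-1 + 5·-1.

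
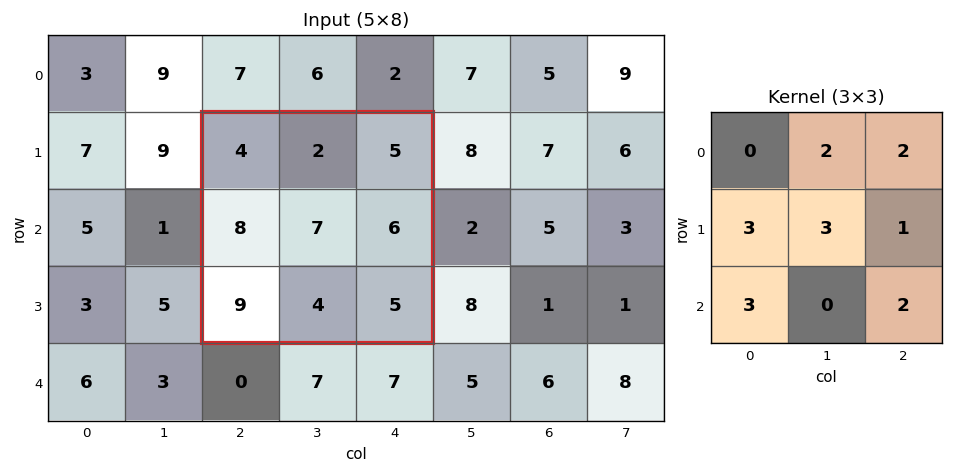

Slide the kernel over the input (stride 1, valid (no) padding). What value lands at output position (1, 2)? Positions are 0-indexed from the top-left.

102

The receptive field on the input at this output position is [4 2 5 / 8 7 6 / 9 4 5]. Elementwise product with the kernel and sum: 2·2 + 5·2 + 8·3 + 7·3 + 6·1 + 9·3 + 5·2.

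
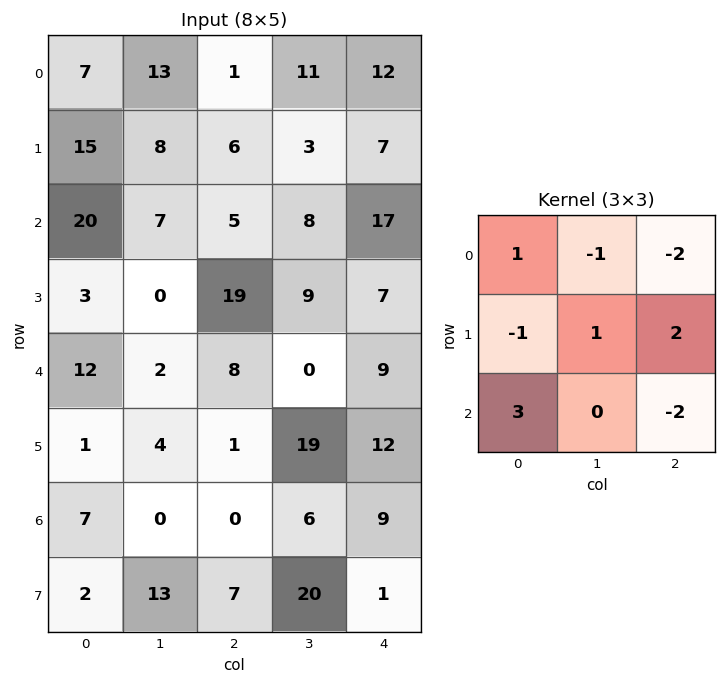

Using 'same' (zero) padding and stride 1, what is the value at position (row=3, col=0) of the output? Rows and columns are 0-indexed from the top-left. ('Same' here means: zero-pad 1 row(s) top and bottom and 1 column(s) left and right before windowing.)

-35

The receptive field on the zero-padded input at this output position is [0 20 7 / 0 3 0 / 0 12 2]. Elementwise product with the kernel and sum: 0·1 + 20·-1 + 7·-2 + 0·-1 + 3·1 + 0·2 + 0·3 + 2·-2.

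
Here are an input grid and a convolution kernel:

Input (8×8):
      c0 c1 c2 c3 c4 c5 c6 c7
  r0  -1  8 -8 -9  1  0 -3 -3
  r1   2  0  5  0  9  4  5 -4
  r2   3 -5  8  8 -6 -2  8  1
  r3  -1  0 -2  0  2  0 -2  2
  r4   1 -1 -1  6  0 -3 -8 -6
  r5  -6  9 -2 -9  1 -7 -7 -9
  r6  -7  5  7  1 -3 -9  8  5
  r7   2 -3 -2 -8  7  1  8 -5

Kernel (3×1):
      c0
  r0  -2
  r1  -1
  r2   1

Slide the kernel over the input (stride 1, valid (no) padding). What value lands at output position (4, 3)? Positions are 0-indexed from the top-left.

-2

The receptive field on the input at this output position is [6 / -9 / 1]. Elementwise product with the kernel and sum: 6·-2 + -9·-1 + 1·1.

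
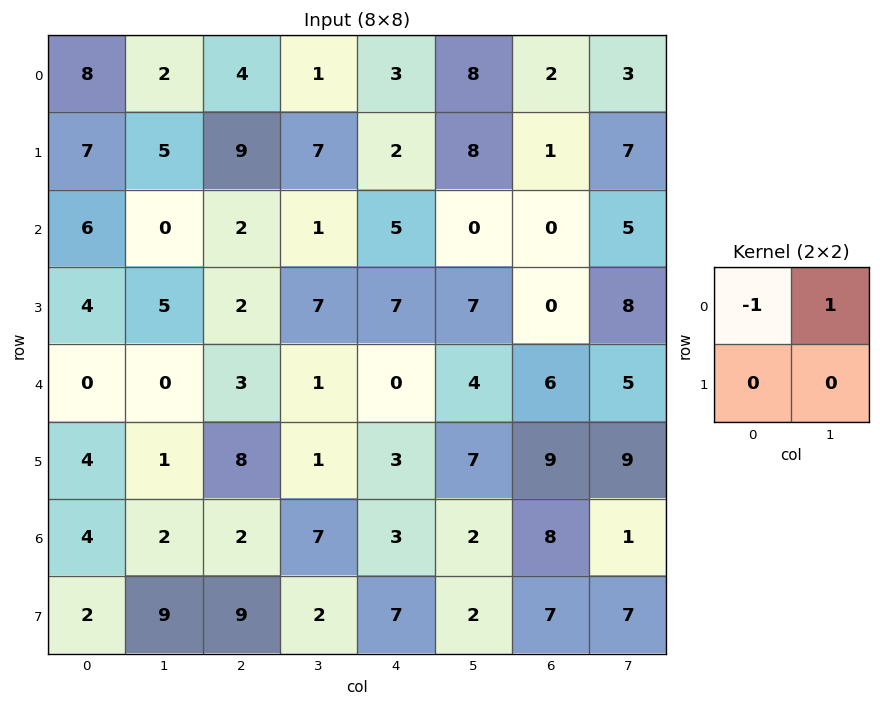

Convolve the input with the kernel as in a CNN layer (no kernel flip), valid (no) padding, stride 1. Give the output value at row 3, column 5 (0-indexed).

The receptive field on the input at this output position is [7 0 / 4 6]. Elementwise product with the kernel and sum: 7·-1 + 0·1.

-7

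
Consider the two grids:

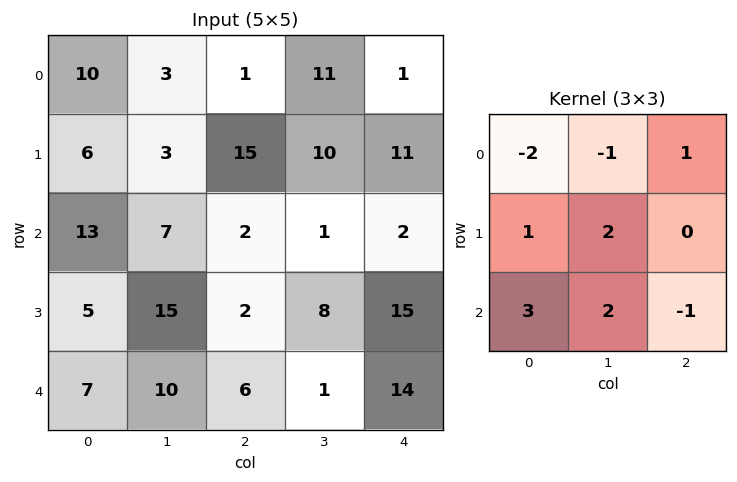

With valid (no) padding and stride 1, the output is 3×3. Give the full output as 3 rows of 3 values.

Output[0,0]: The receptive field on the input at this output position is [10 3 1 / 6 3 15 / 13 7 2]. Elementwise product with the kernel and sum: 10·-2 + 3·-1 + 1·1 + 6·1 + 3·2 + 13·3 + 7·2 + 2·-1.

41 61 29
70 41 -18
39 45 21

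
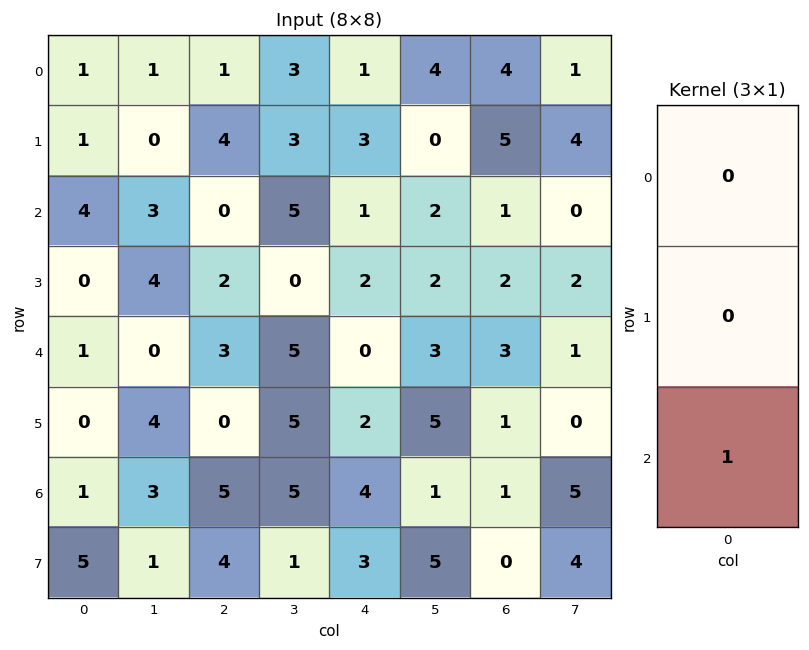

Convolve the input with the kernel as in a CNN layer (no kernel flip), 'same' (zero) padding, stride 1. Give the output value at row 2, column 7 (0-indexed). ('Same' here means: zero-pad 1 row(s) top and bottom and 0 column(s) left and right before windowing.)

The receptive field on the zero-padded input at this output position is [4 / 0 / 2]. Elementwise product with the kernel and sum: 2·1.

2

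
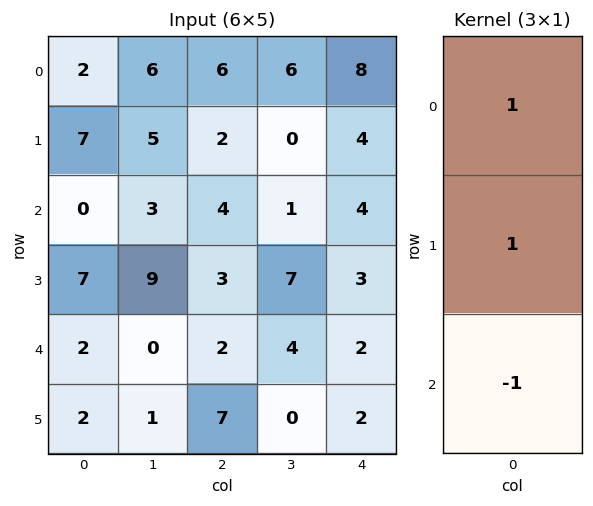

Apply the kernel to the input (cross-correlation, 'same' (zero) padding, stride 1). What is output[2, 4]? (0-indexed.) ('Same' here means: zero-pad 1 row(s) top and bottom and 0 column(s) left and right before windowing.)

The receptive field on the zero-padded input at this output position is [4 / 4 / 3]. Elementwise product with the kernel and sum: 4·1 + 4·1 + 3·-1.

5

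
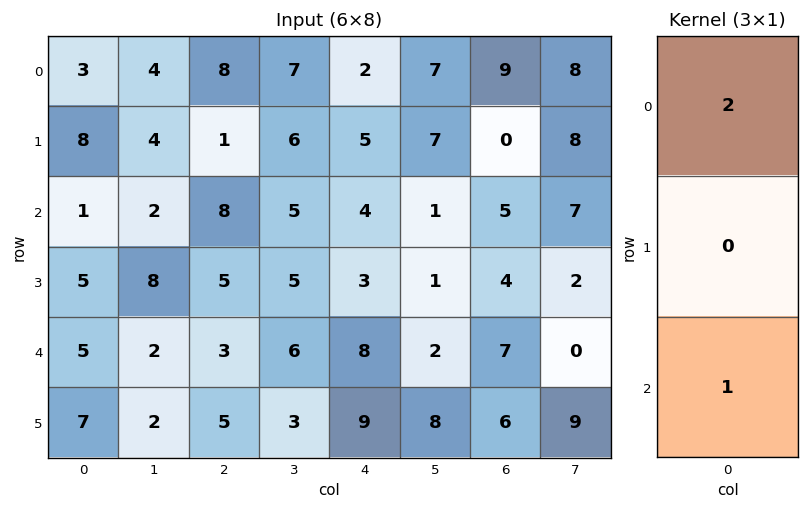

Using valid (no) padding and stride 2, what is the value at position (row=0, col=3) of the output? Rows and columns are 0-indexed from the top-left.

The receptive field on the input at this output position is [9 / 0 / 5]. Elementwise product with the kernel and sum: 9·2 + 5·1.

23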